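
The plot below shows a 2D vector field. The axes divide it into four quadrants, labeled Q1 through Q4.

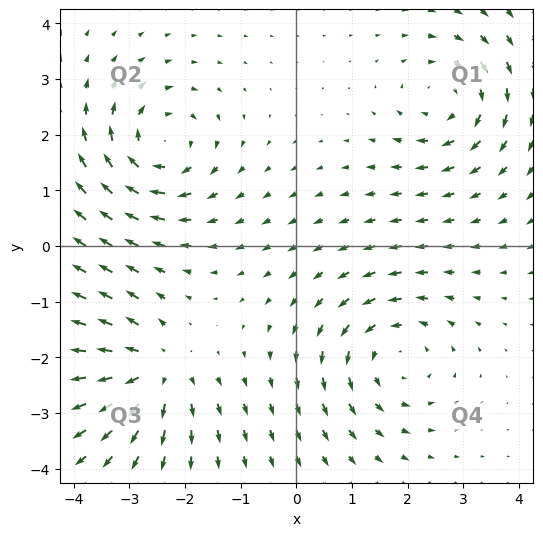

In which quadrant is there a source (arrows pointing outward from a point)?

The source sits at approximately (-2.6, -2.2), which lies in quadrant Q3. The divergence there is about +5, positive as expected for a source.

Q3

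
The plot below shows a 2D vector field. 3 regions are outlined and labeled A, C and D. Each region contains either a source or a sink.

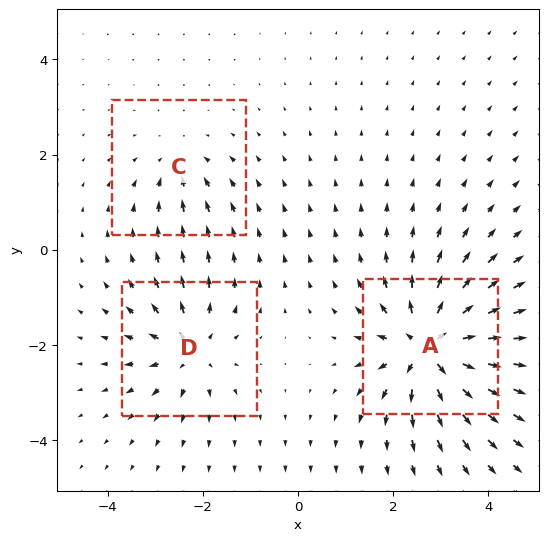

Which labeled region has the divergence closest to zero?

Divergence at each region's feature centre — A: about +6, C: about -2, D: about +4. Region C is closest to zero.

C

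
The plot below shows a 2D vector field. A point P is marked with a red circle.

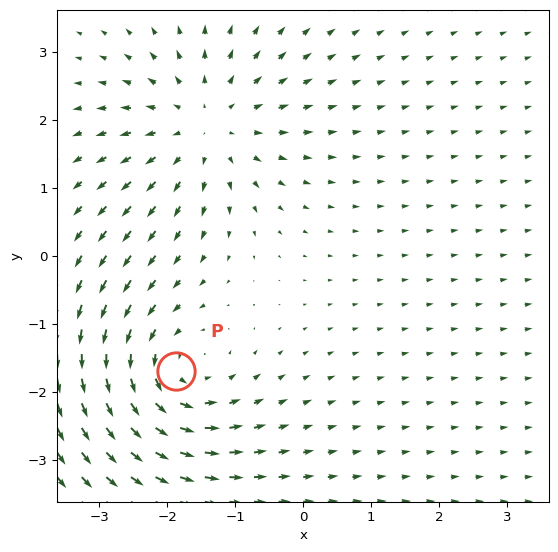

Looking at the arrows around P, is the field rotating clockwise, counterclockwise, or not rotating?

counterclockwise

Near P at (-1.9, -1.7) the arrows circulate counterclockwise. The curl (z-component) there is about +5; positive curl means counterclockwise rotation.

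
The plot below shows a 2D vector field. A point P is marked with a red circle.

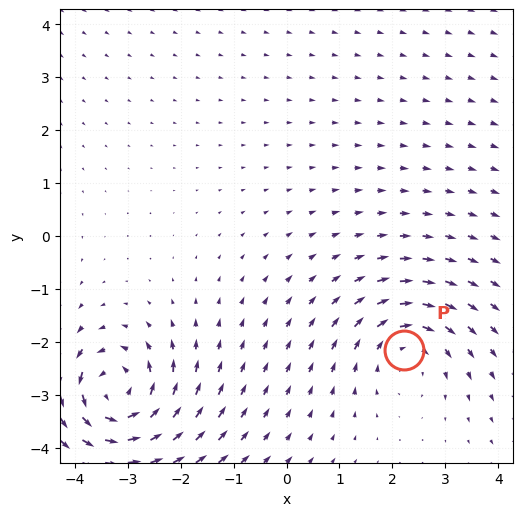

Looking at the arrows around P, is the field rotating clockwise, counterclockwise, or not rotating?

Near P at (2.2, -2.2) the arrows circulate clockwise. The curl (z-component) there is about -3; negative curl means clockwise rotation.

clockwise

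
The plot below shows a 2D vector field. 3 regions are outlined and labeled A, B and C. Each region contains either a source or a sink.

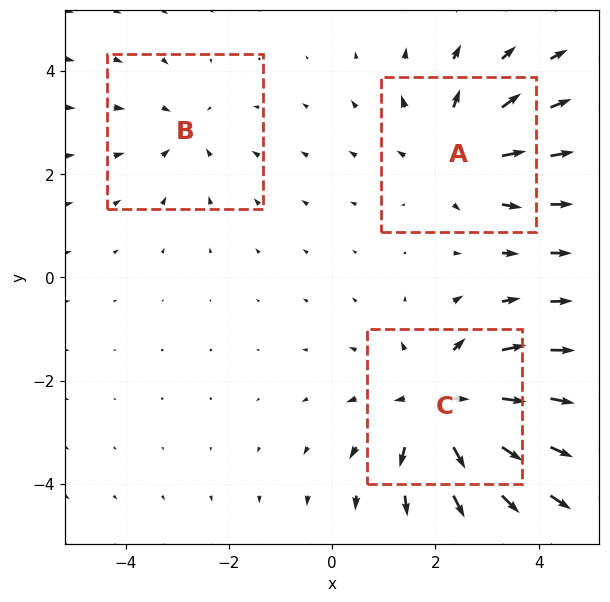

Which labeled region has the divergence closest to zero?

Divergence at each region's feature centre — A: about +3, B: about -2, C: about +4. Region B is closest to zero.

B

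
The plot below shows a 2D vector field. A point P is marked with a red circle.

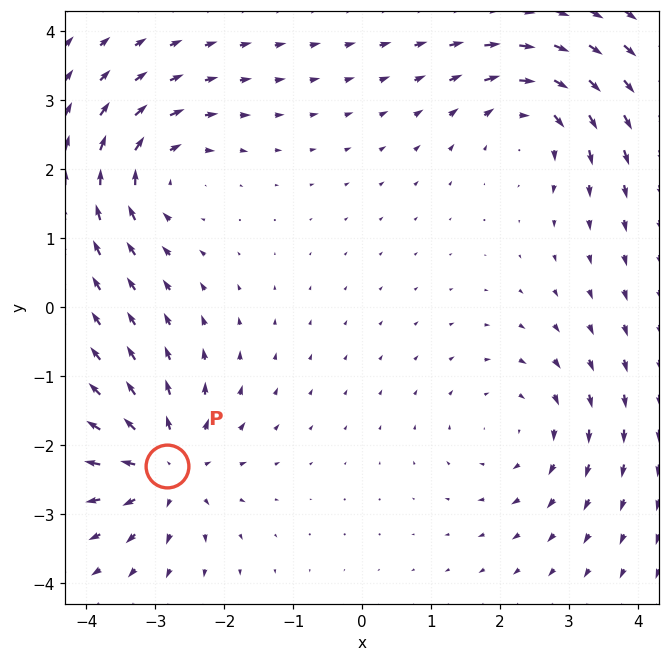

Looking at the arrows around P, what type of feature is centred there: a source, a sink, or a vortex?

At P (-2.8, -2.3) the arrows spread outward. Divergence about +6, curl ≈0 — positive divergence with near-zero curl is a source.

source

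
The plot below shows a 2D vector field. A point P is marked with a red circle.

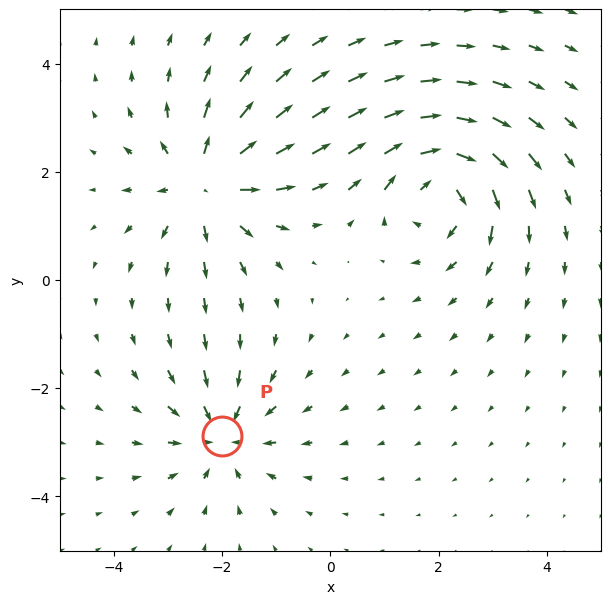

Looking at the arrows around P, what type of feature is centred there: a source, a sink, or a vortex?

sink

At P (-2.0, -2.9) the arrows converge inward. Divergence about -4, curl ≈0 — negative divergence with near-zero curl is a sink.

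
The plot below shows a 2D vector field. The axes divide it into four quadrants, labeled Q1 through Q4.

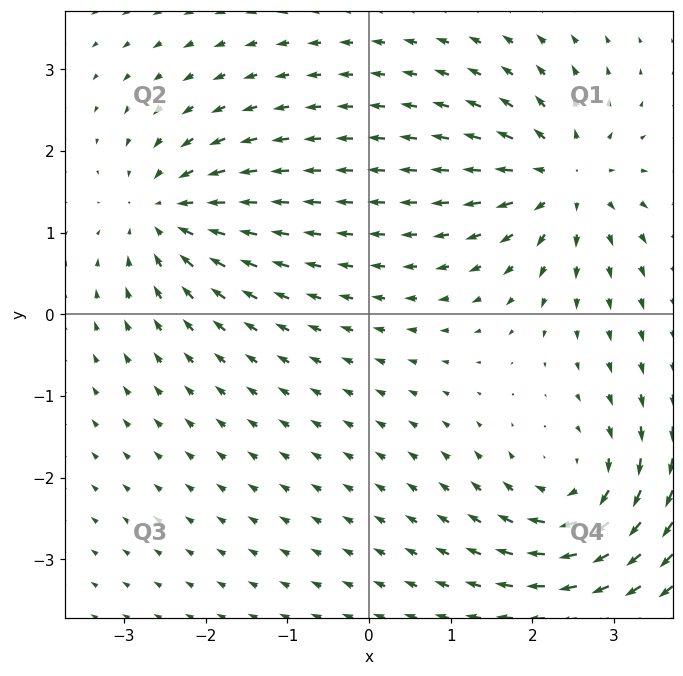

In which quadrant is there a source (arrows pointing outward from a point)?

The source sits at approximately (2.4, 1.7), which lies in quadrant Q1. The divergence there is about +5, positive as expected for a source.

Q1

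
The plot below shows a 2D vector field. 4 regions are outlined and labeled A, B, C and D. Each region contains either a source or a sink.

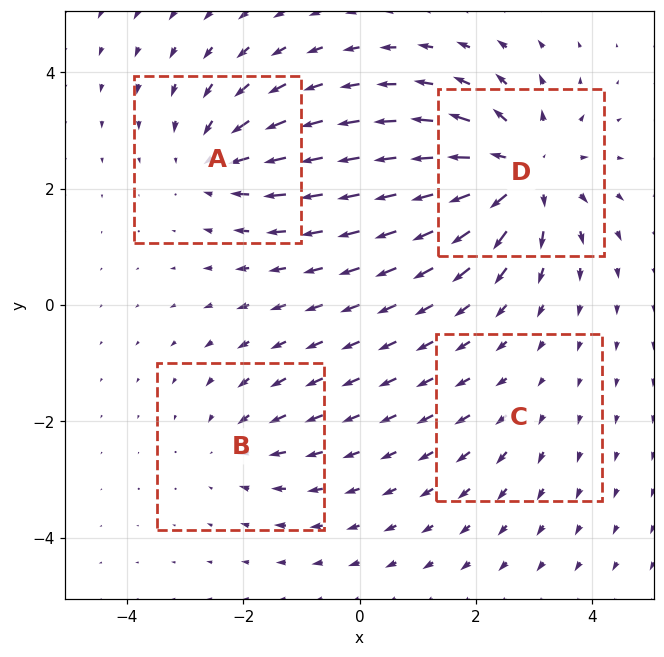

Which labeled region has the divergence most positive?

Divergence at each region's feature centre — A: about -4, B: about -3, C: about +2, D: about +7. Region D is most positive.

D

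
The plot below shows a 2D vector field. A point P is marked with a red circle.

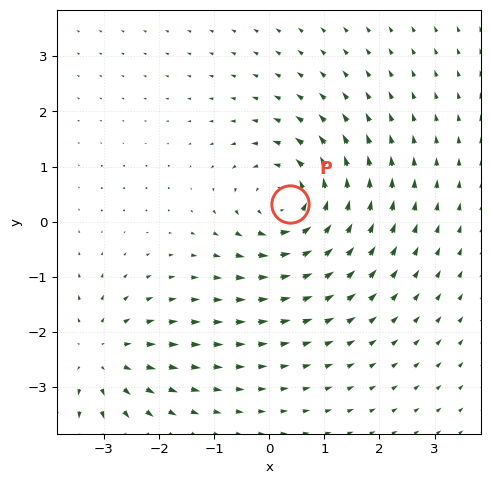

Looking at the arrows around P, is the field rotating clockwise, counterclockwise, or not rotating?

counterclockwise

Near P at (0.4, 0.3) the arrows circulate counterclockwise. The curl (z-component) there is about +5; positive curl means counterclockwise rotation.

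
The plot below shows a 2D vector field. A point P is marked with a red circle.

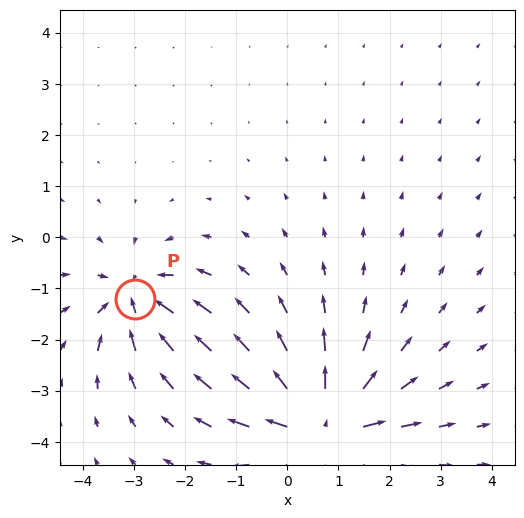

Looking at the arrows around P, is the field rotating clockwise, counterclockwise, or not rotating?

Near P at (-3.0, -1.2) the arrows show no circulation. The curl there is ≈0.

not rotating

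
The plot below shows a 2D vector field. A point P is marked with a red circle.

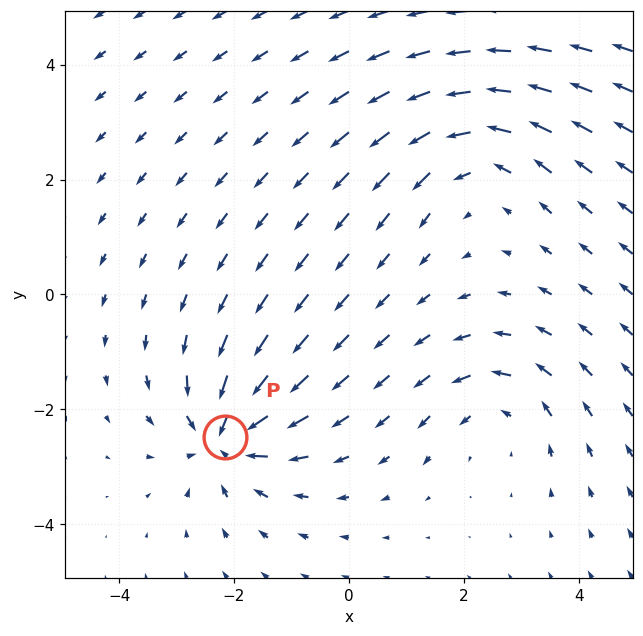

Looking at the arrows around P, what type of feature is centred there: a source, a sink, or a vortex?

sink

At P (-2.2, -2.5) the arrows converge inward. Divergence about -5, curl ≈0 — negative divergence with near-zero curl is a sink.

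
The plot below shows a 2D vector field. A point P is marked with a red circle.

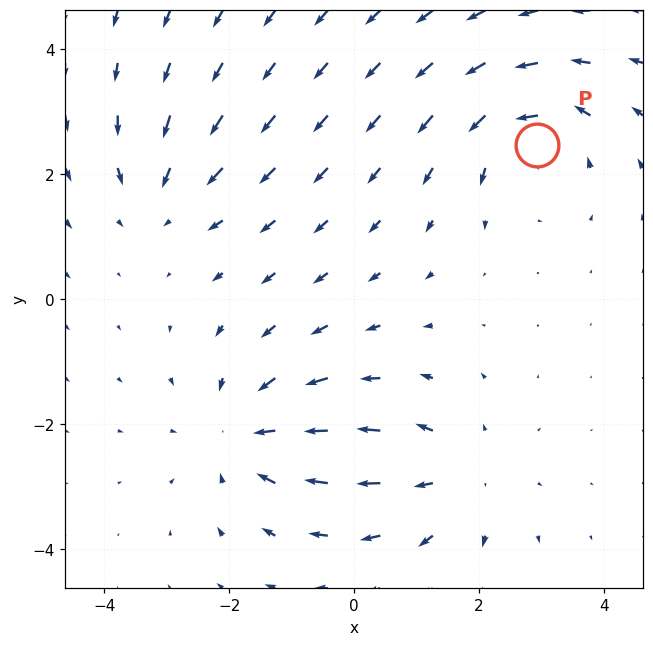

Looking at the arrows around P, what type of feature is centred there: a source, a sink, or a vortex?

vortex

At P (2.9, 2.5) the arrows circulate counterclockwise. Divergence ≈0, curl about +4 — near-zero divergence with nonzero curl is a vortex.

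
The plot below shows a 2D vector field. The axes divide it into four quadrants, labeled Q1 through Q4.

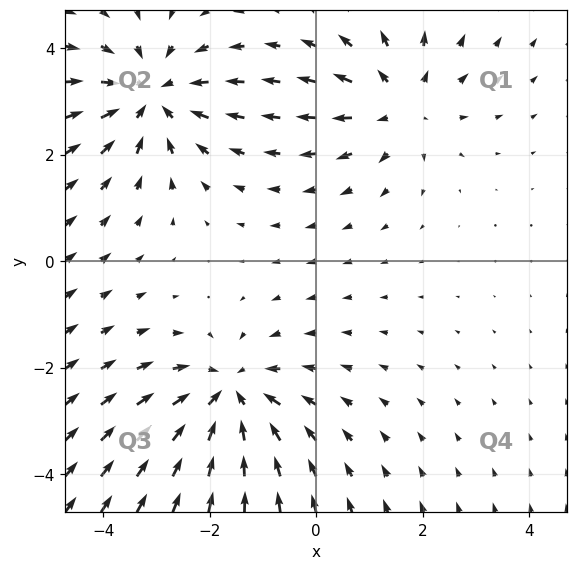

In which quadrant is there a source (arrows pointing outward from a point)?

Q1

The source sits at approximately (1.6, 3.0), which lies in quadrant Q1. The divergence there is about +3, positive as expected for a source.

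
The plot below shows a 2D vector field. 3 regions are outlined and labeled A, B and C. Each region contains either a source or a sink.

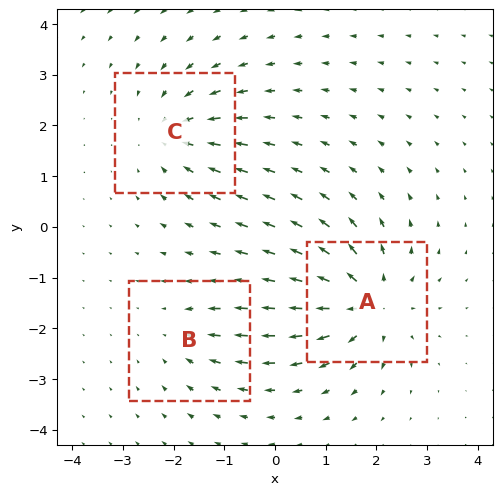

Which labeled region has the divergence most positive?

A

Divergence at each region's feature centre — A: about +5, B: about -2, C: about -4. Region A is most positive.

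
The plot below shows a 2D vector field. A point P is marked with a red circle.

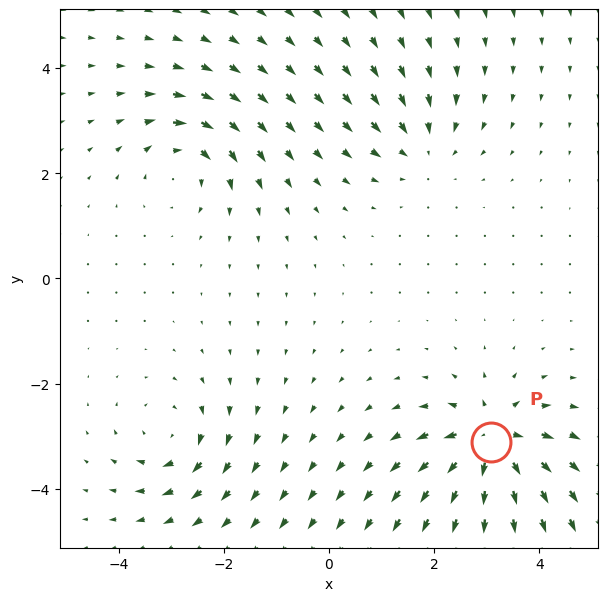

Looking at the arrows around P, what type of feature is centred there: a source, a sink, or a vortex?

source

At P (3.1, -3.1) the arrows spread outward. Divergence about +7, curl ≈0 — positive divergence with near-zero curl is a source.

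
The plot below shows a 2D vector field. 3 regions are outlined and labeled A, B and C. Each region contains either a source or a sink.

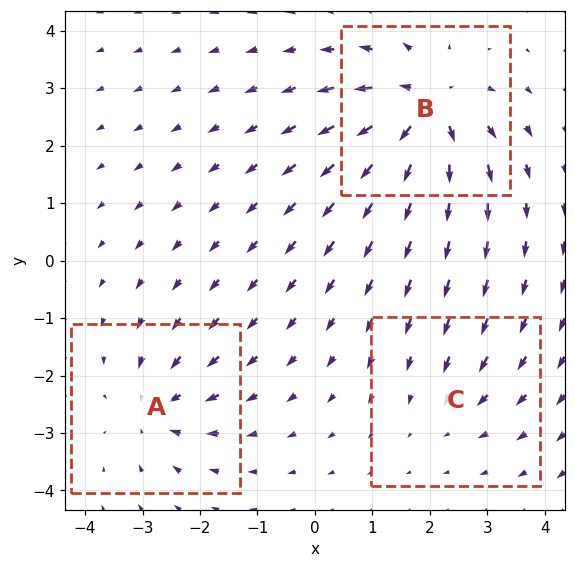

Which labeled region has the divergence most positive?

Divergence at each region's feature centre — A: about -4, B: about +6, C: about -2. Region B is most positive.

B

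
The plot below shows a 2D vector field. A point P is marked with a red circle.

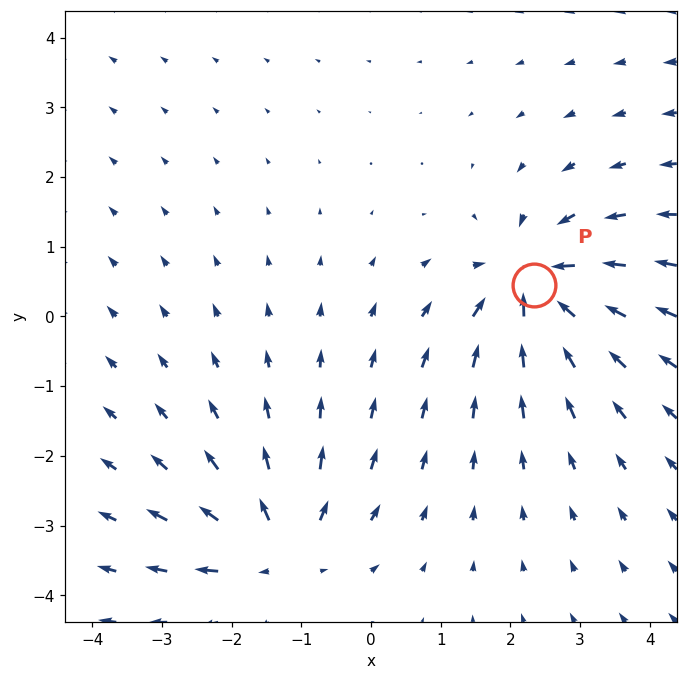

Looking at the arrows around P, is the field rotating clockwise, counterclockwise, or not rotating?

Near P at (2.3, 0.4) the arrows show no circulation. The curl there is ≈0.

not rotating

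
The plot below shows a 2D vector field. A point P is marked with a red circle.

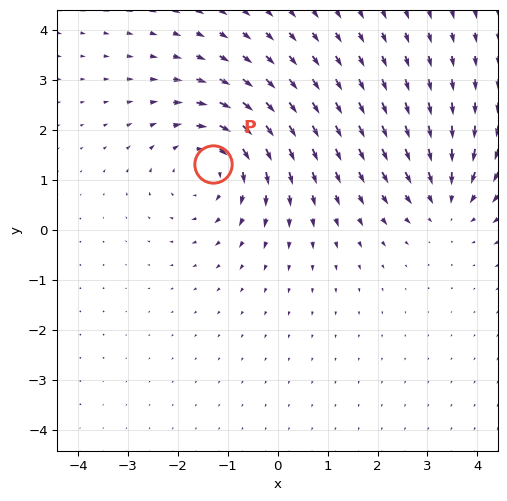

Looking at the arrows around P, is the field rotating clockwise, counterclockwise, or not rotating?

Near P at (-1.3, 1.3) the arrows circulate clockwise. The curl (z-component) there is about -4; negative curl means clockwise rotation.

clockwise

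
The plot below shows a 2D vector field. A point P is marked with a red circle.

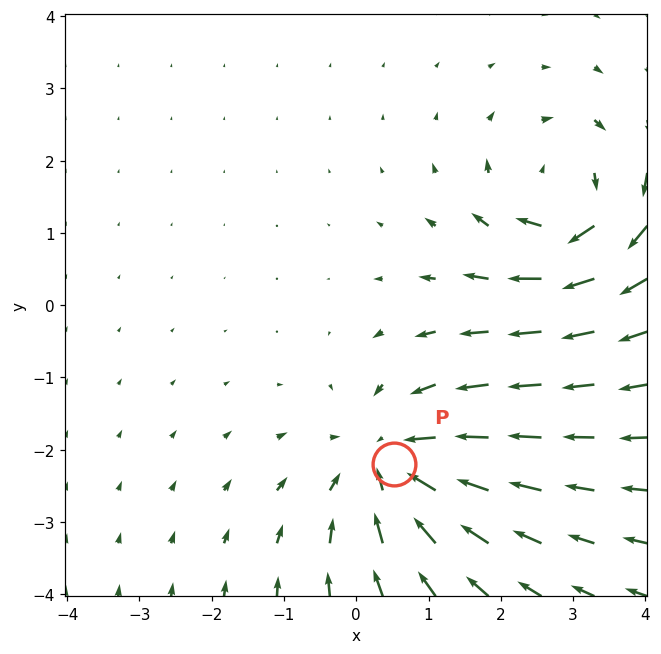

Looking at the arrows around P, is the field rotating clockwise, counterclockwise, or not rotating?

Near P at (0.5, -2.2) the arrows show no circulation. The curl there is ≈0.

not rotating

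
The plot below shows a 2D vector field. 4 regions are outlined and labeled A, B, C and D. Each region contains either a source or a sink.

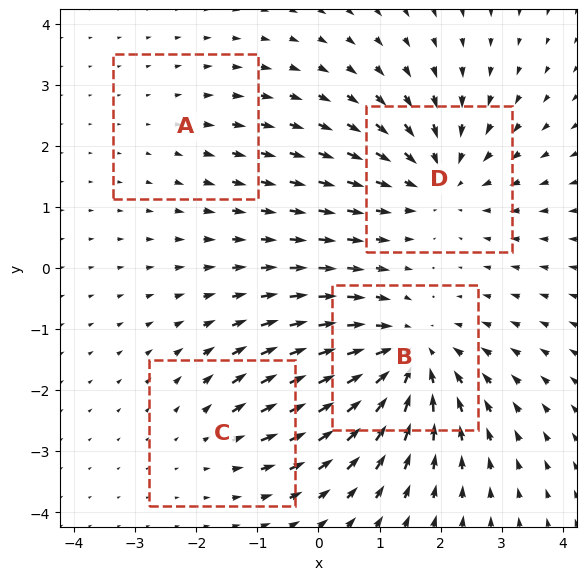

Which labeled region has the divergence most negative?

B

Divergence at each region's feature centre — A: about +2, B: about -6, C: about +3, D: about -5. Region B is most negative.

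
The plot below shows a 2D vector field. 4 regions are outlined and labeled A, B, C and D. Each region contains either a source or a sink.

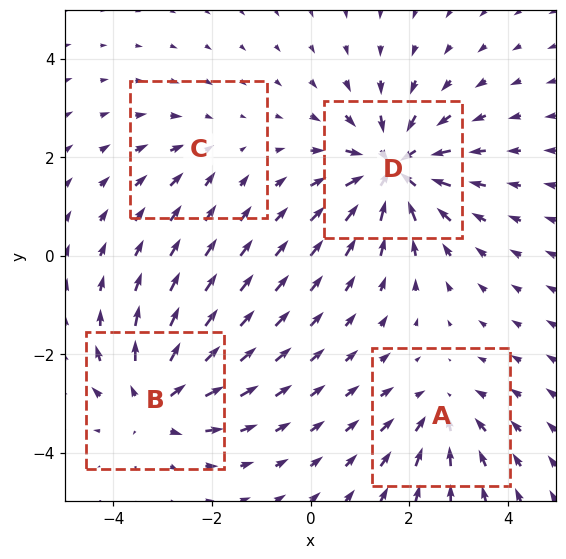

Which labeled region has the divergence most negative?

D

Divergence at each region's feature centre — A: about -4, B: about +5, C: about -2, D: about -7. Region D is most negative.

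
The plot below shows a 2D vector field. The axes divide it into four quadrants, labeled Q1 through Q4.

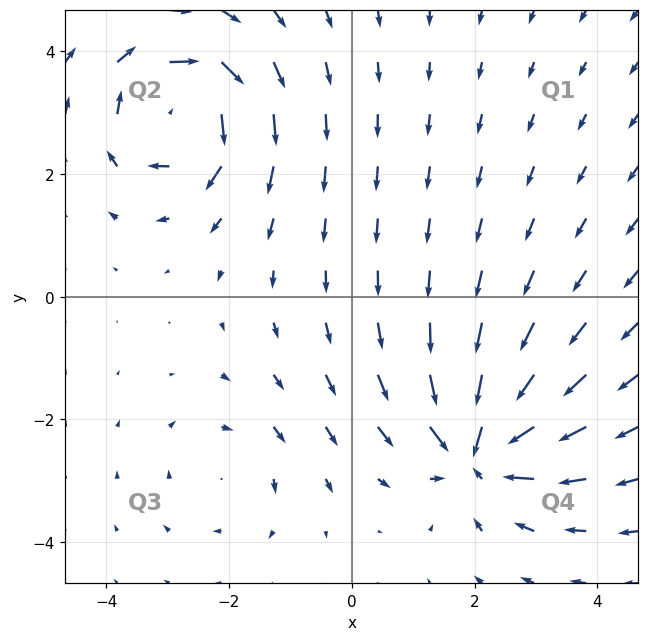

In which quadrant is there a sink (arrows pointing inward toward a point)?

Q4

The sink sits at approximately (2.1, -2.5), which lies in quadrant Q4. The divergence there is about -6, negative as expected for a sink.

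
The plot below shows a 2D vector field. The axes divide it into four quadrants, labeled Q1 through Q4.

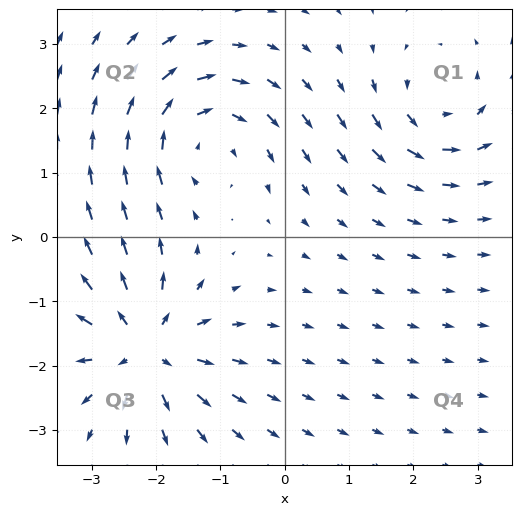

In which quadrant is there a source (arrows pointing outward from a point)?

The source sits at approximately (-2.2, -1.7), which lies in quadrant Q3. The divergence there is about +5, positive as expected for a source.

Q3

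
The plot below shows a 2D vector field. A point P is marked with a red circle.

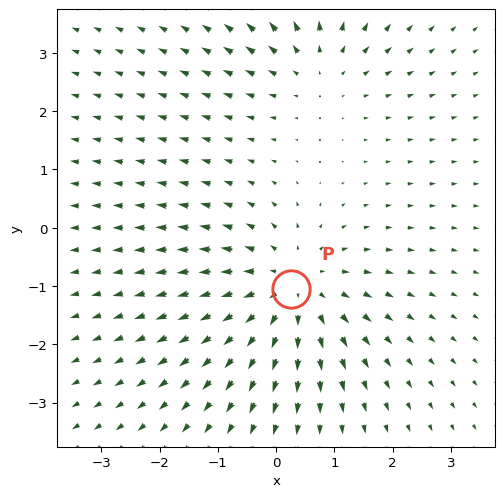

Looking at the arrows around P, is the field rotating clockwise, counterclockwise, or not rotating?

Near P at (0.2, -1.1) the arrows show no circulation. The curl there is ≈0.

not rotating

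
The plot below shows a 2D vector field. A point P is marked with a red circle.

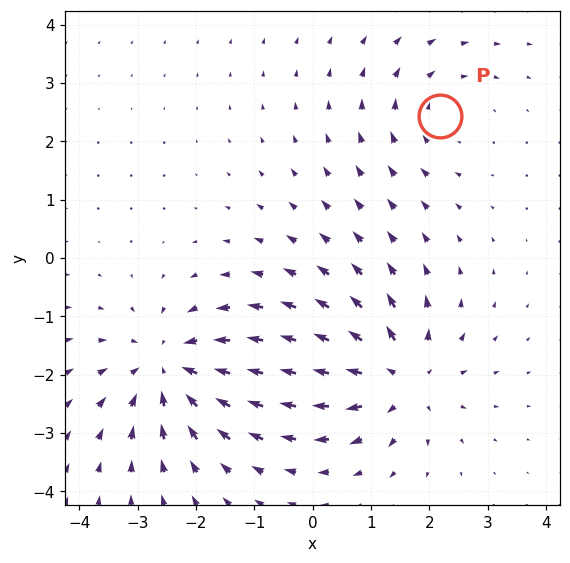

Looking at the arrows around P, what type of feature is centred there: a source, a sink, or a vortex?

vortex

At P (2.2, 2.4) the arrows circulate clockwise. Divergence ≈0, curl about -2 — near-zero divergence with nonzero curl is a vortex.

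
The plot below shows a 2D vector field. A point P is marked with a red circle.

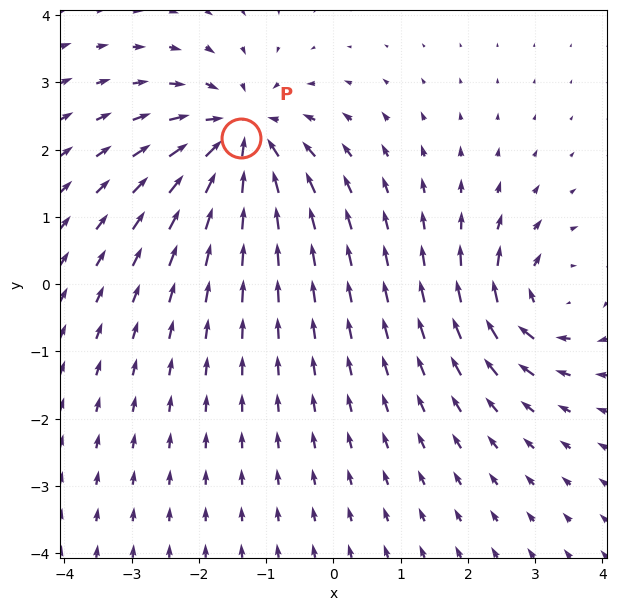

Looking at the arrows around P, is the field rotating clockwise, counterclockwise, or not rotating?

Near P at (-1.4, 2.2) the arrows show no circulation. The curl there is ≈0.

not rotating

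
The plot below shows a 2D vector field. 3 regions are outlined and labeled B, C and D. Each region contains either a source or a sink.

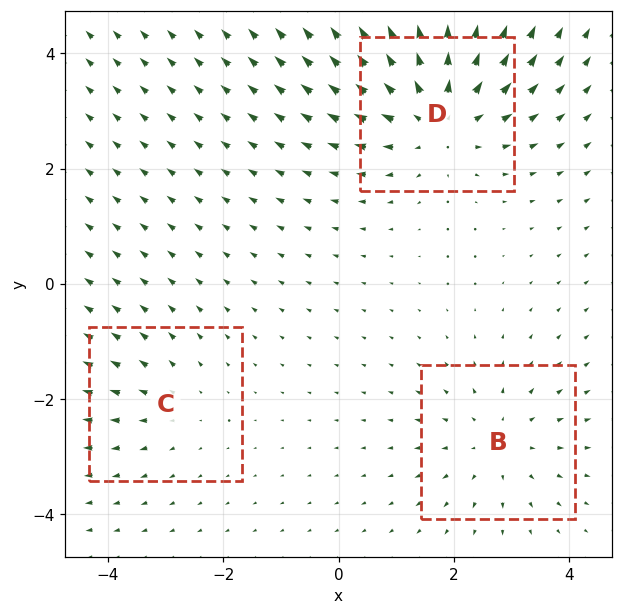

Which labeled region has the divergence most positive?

Divergence at each region's feature centre — B: about +3, C: about +2, D: about +4. Region D is most positive.

D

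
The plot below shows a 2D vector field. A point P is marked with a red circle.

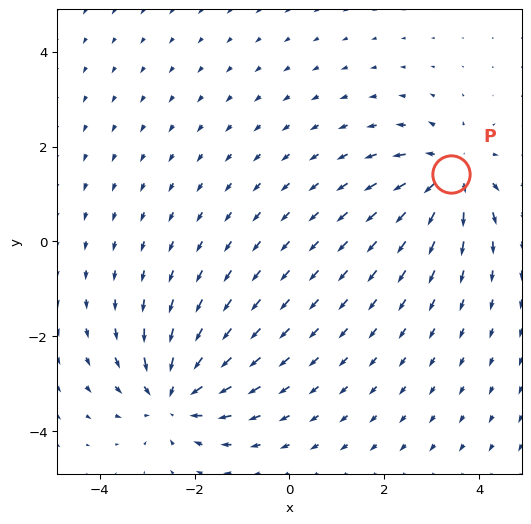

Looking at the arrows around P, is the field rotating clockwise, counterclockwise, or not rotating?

Near P at (3.4, 1.4) the arrows show no circulation. The curl there is ≈0.

not rotating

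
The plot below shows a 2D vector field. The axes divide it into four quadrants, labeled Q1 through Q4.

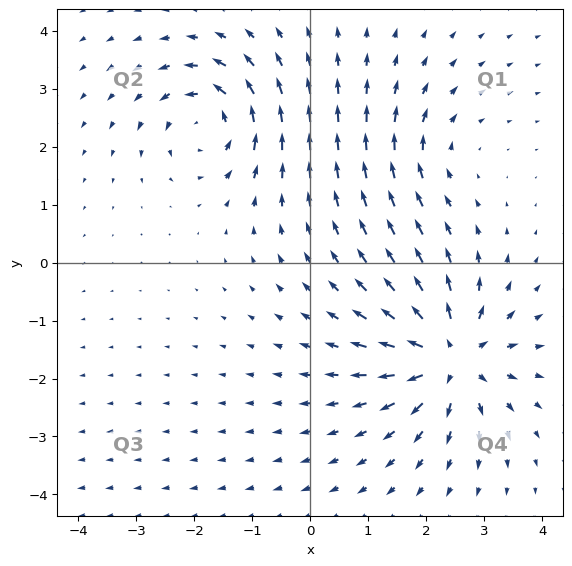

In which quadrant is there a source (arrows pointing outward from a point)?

The source sits at approximately (2.4, -1.6), which lies in quadrant Q4. The divergence there is about +7, positive as expected for a source.

Q4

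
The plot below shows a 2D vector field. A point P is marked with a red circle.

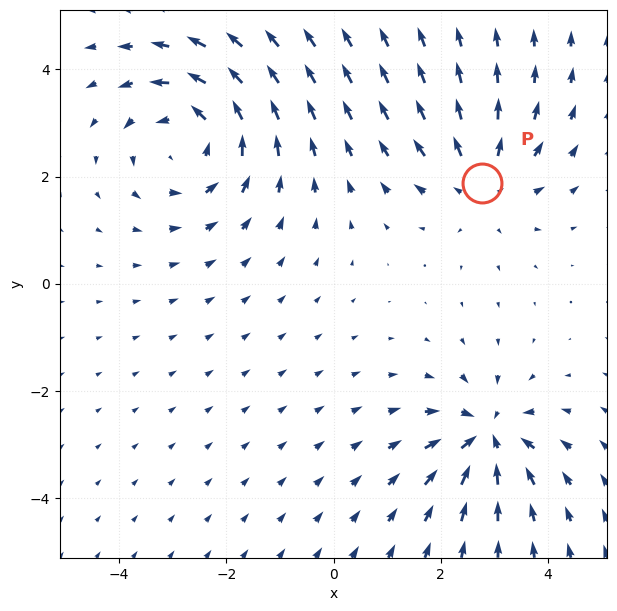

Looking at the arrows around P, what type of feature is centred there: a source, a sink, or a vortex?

source

At P (2.8, 1.9) the arrows spread outward. Divergence about +3, curl ≈0 — positive divergence with near-zero curl is a source.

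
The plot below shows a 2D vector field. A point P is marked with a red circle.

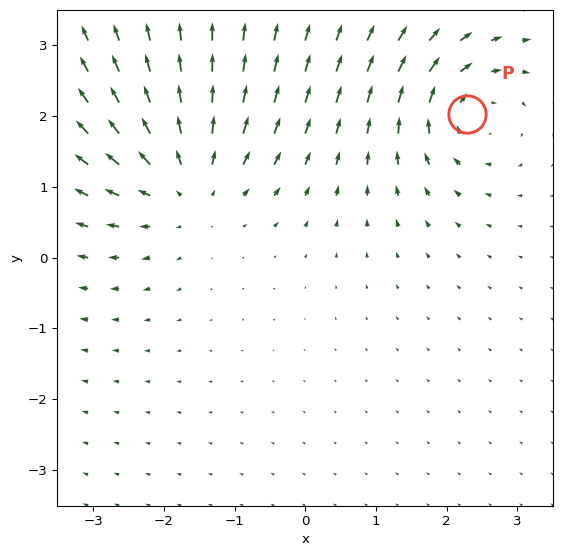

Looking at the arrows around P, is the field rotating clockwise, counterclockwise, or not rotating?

clockwise

Near P at (2.3, 2.0) the arrows circulate clockwise. The curl (z-component) there is about -5; negative curl means clockwise rotation.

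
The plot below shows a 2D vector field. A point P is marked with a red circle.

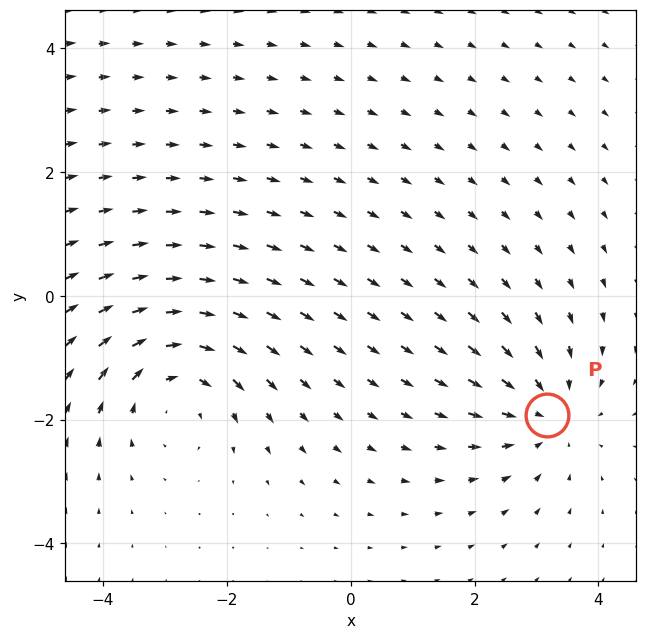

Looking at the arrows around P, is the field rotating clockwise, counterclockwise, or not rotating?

Near P at (3.2, -1.9) the arrows show no circulation. The curl there is ≈0.

not rotating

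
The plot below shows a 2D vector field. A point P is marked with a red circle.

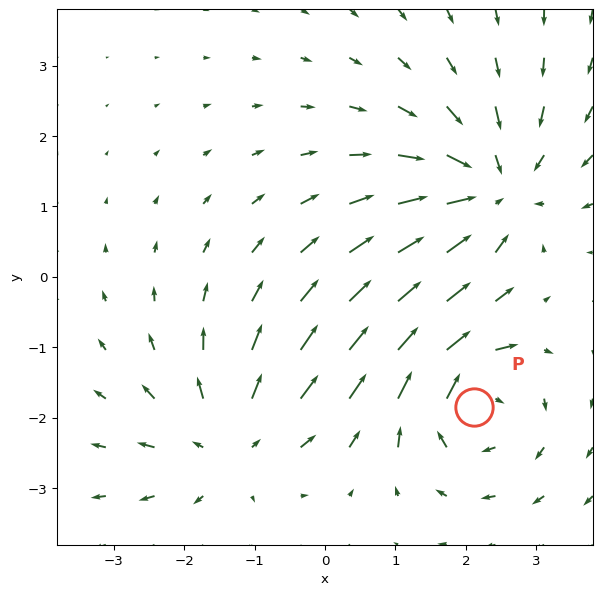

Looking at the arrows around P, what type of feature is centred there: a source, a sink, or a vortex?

At P (2.1, -1.8) the arrows circulate clockwise. Divergence ≈0, curl about -5 — near-zero divergence with nonzero curl is a vortex.

vortex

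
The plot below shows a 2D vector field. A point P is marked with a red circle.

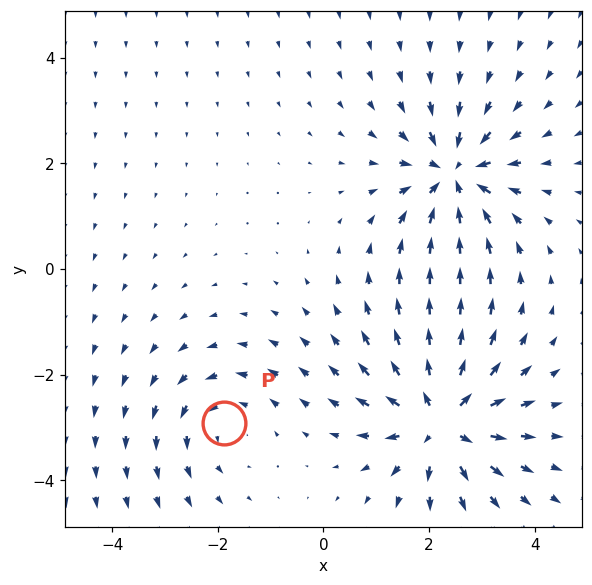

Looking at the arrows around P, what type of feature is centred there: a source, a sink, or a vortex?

At P (-1.9, -2.9) the arrows circulate counterclockwise. Divergence ≈0, curl about +3 — near-zero divergence with nonzero curl is a vortex.

vortex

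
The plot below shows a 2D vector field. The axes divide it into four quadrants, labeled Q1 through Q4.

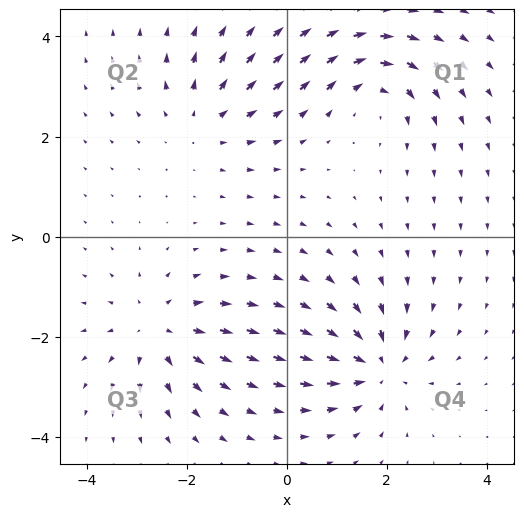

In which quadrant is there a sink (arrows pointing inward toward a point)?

The sink sits at approximately (1.8, -2.6), which lies in quadrant Q4. The divergence there is about -6, negative as expected for a sink.

Q4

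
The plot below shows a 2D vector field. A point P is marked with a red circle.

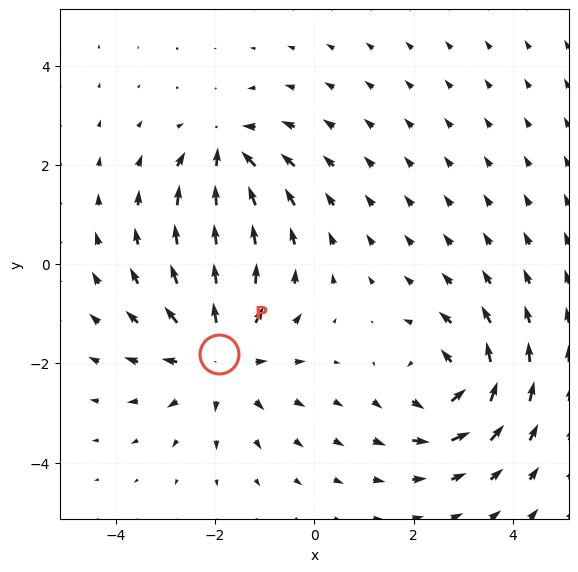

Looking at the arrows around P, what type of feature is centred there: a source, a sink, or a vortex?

source

At P (-1.9, -1.8) the arrows spread outward. Divergence about +3, curl ≈0 — positive divergence with near-zero curl is a source.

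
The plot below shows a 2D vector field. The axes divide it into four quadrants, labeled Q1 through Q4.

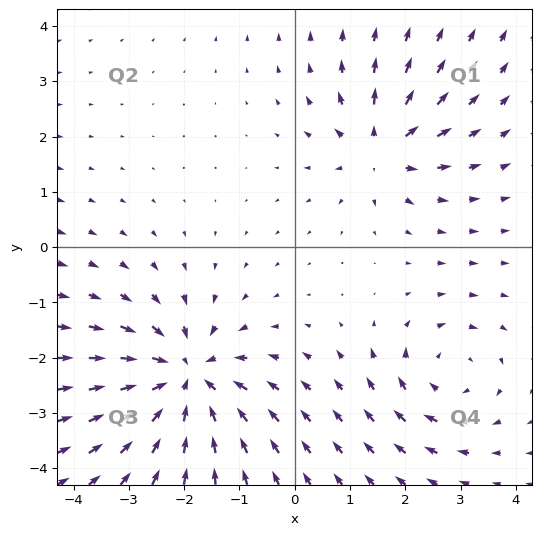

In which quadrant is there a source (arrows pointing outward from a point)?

The source sits at approximately (1.6, 1.8), which lies in quadrant Q1. The divergence there is about +4, positive as expected for a source.

Q1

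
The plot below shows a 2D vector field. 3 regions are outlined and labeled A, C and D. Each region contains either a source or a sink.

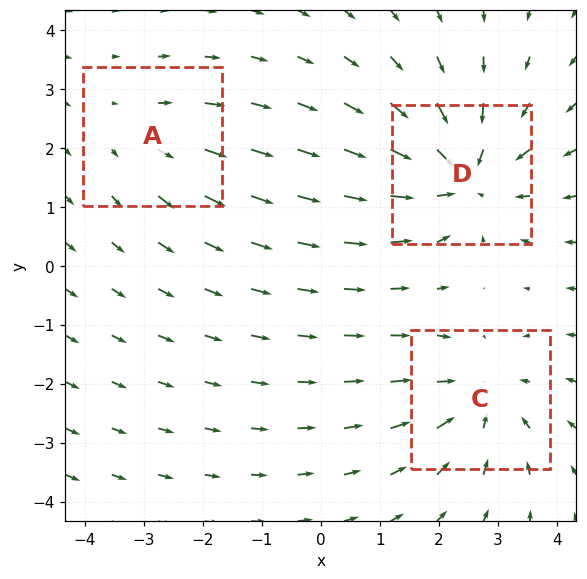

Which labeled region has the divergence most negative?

D

Divergence at each region's feature centre — A: about +2, C: about -3, D: about -5. Region D is most negative.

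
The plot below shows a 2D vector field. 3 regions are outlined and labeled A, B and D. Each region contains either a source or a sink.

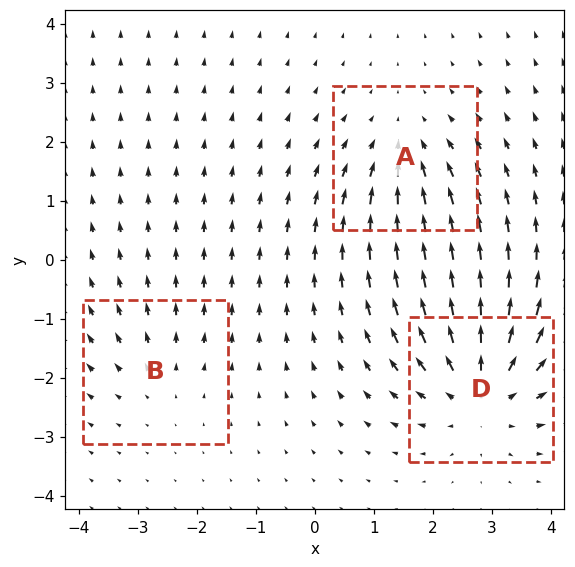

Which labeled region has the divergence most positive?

Divergence at each region's feature centre — A: about -3, B: about +2, D: about +5. Region D is most positive.

D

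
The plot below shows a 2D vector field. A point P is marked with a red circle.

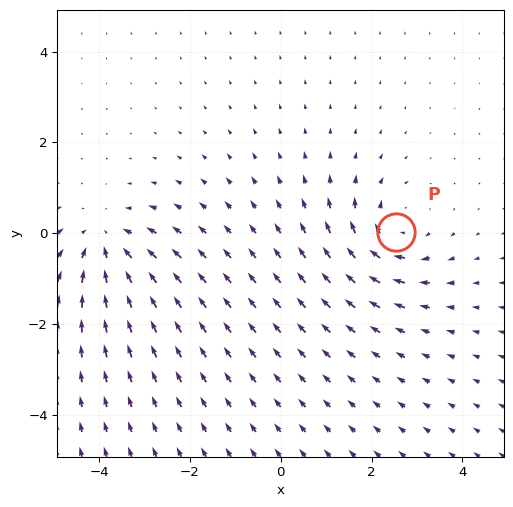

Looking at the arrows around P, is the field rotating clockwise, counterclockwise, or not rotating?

Near P at (2.5, 0.0) the arrows circulate clockwise. The curl (z-component) there is about -3; negative curl means clockwise rotation.

clockwise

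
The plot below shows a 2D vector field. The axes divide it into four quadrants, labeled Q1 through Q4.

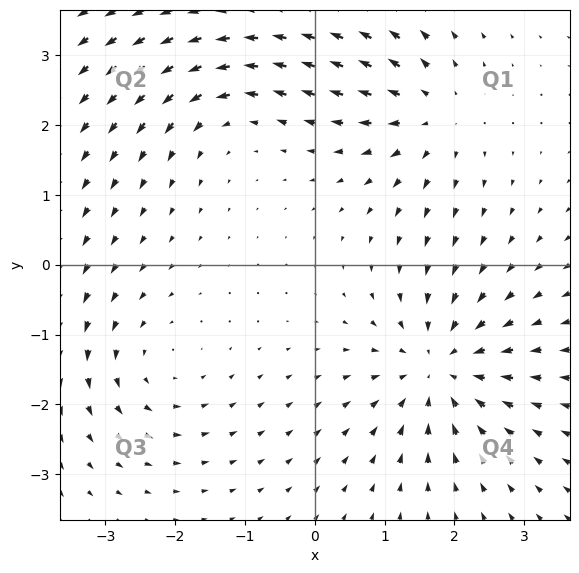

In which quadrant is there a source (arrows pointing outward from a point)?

The source sits at approximately (1.7, 2.1), which lies in quadrant Q1. The divergence there is about +4, positive as expected for a source.

Q1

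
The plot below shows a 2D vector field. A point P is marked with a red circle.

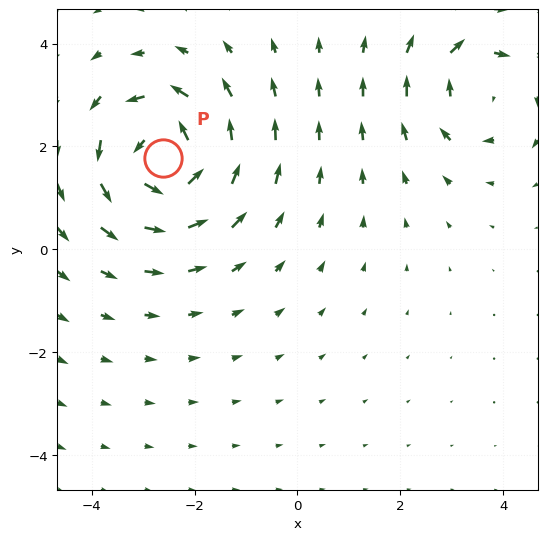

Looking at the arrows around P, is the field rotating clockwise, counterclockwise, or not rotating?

Near P at (-2.6, 1.8) the arrows circulate counterclockwise. The curl (z-component) there is about +5; positive curl means counterclockwise rotation.

counterclockwise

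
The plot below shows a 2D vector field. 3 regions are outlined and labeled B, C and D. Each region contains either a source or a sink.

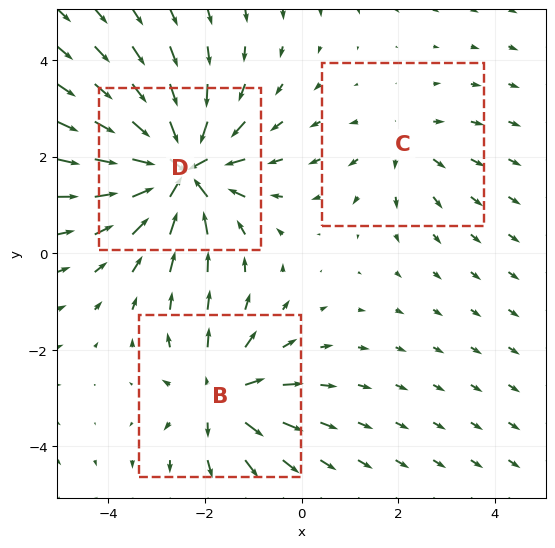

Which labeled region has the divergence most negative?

Divergence at each region's feature centre — B: about +4, C: about +2, D: about -6. Region D is most negative.

D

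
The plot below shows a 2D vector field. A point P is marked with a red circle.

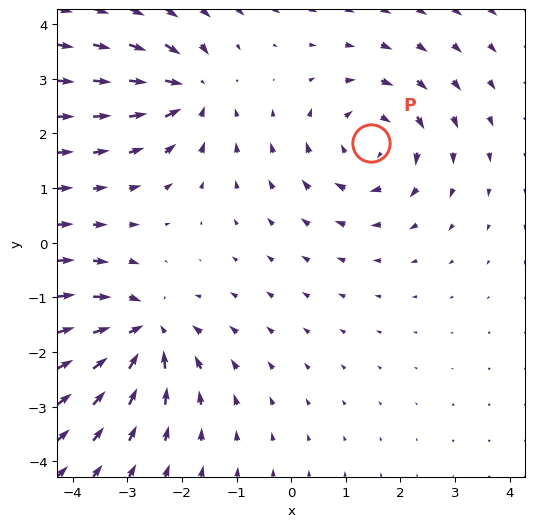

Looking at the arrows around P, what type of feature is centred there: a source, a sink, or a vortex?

vortex

At P (1.5, 1.8) the arrows circulate clockwise. Divergence ≈0, curl about -4 — near-zero divergence with nonzero curl is a vortex.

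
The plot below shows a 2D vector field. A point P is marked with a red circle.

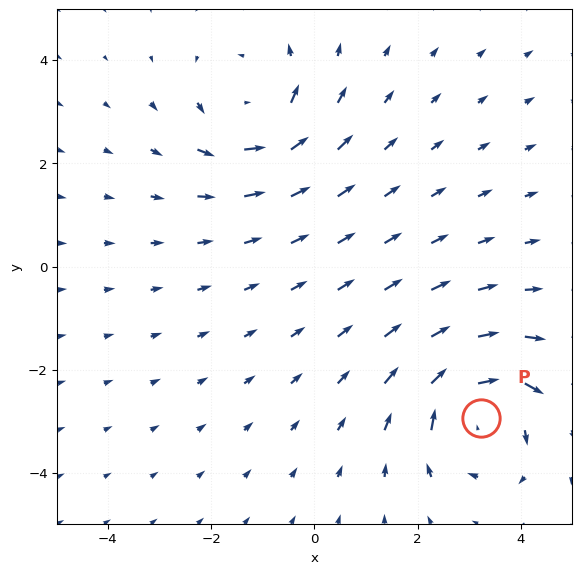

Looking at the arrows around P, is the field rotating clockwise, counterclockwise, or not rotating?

clockwise

Near P at (3.2, -2.9) the arrows circulate clockwise. The curl (z-component) there is about -6; negative curl means clockwise rotation.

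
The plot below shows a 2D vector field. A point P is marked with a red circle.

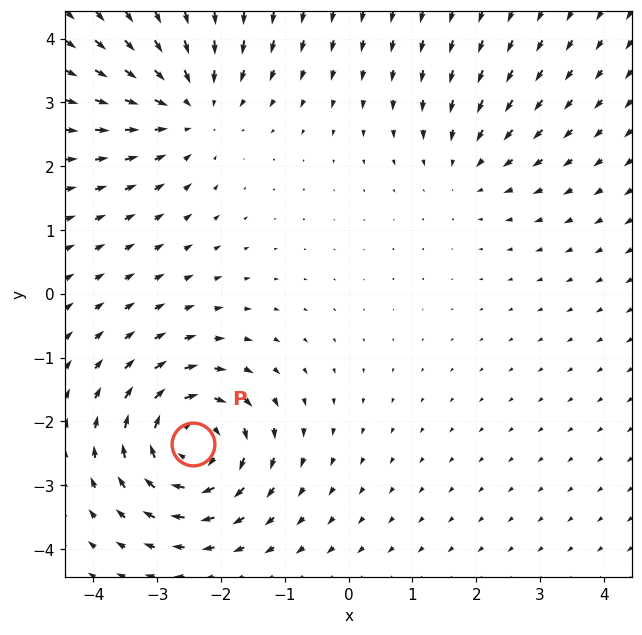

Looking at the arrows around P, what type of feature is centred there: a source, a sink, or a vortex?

At P (-2.4, -2.4) the arrows circulate clockwise. Divergence ≈0, curl about -6 — near-zero divergence with nonzero curl is a vortex.

vortex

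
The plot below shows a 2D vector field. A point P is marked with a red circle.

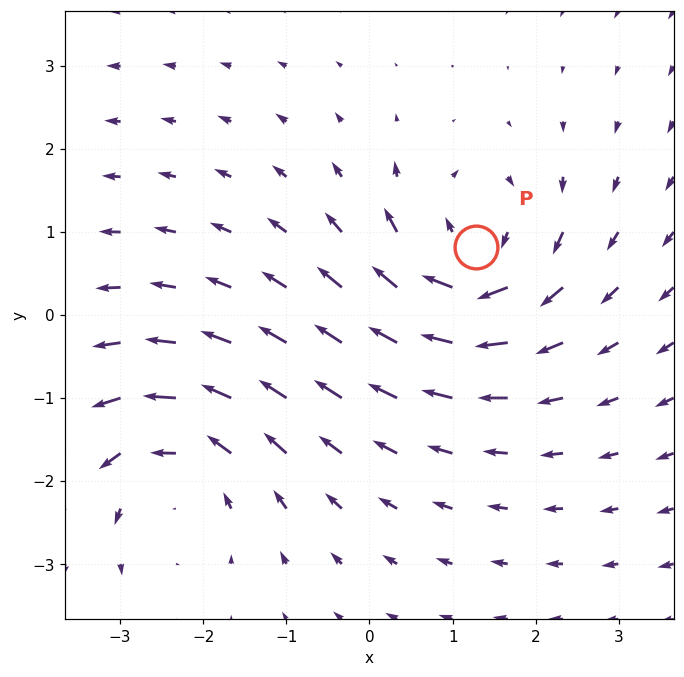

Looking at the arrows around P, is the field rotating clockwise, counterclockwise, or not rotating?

clockwise

Near P at (1.3, 0.8) the arrows circulate clockwise. The curl (z-component) there is about -5; negative curl means clockwise rotation.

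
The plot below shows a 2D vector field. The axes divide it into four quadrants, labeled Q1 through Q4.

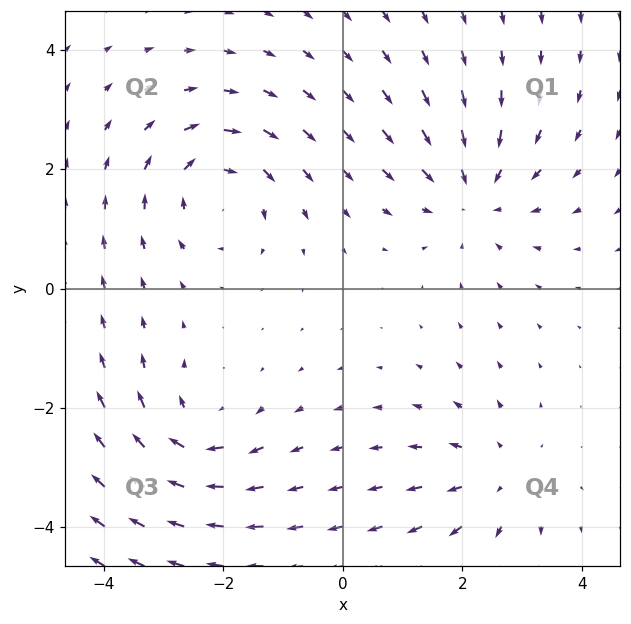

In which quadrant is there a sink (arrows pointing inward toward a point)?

The sink sits at approximately (2.2, 1.6), which lies in quadrant Q1. The divergence there is about -4, negative as expected for a sink.

Q1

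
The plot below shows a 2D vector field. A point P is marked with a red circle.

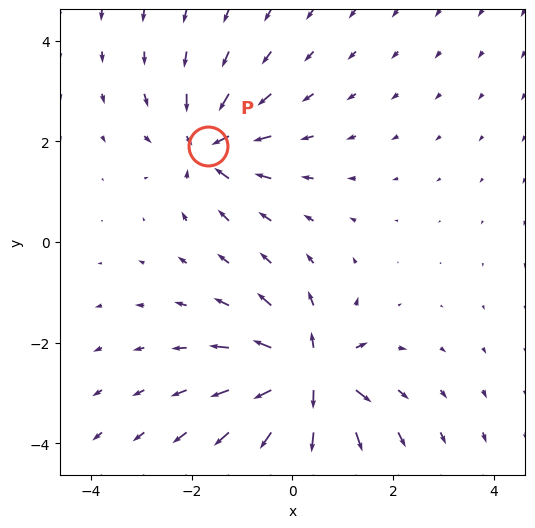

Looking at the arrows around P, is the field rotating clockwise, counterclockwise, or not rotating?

not rotating

Near P at (-1.7, 1.9) the arrows show no circulation. The curl there is ≈0.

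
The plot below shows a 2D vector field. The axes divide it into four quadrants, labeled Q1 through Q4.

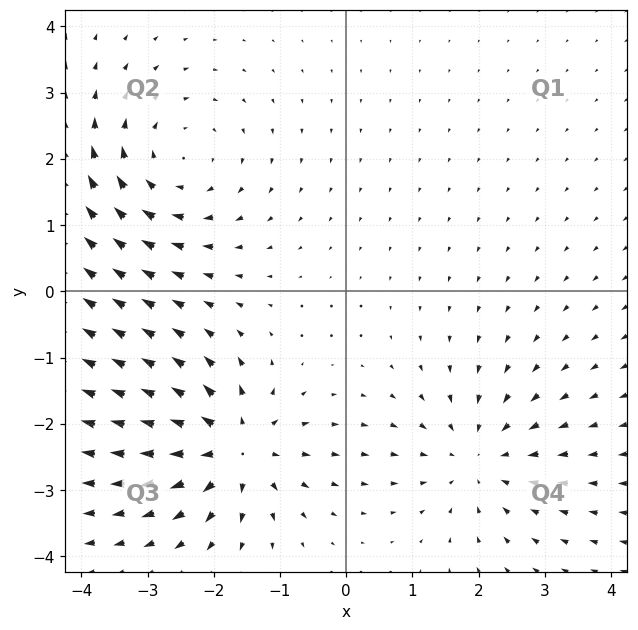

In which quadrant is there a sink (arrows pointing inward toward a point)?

Q4

The sink sits at approximately (2.0, -2.5), which lies in quadrant Q4. The divergence there is about -3, negative as expected for a sink.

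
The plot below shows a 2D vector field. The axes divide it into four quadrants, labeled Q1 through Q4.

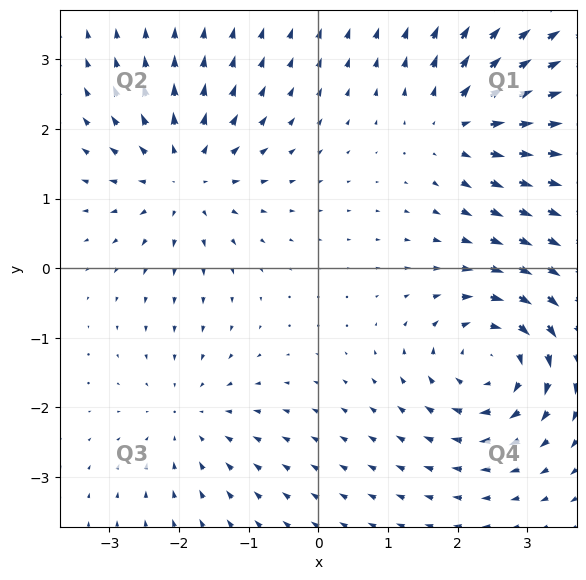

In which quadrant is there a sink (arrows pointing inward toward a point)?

Q3

The sink sits at approximately (-1.9, -2.1), which lies in quadrant Q3. The divergence there is about -3, negative as expected for a sink.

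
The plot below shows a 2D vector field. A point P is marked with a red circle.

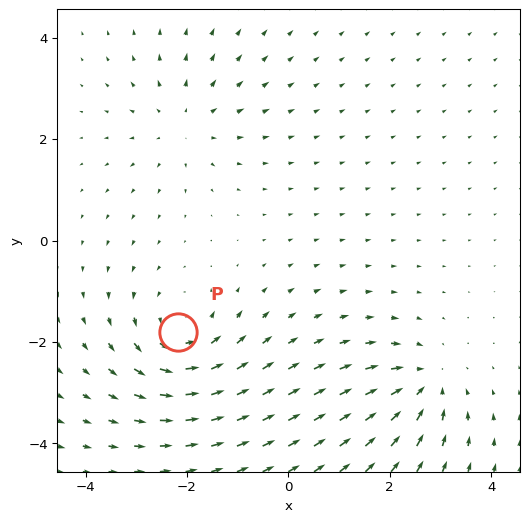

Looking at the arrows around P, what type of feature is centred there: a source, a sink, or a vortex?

At P (-2.2, -1.8) the arrows circulate counterclockwise. Divergence ≈0, curl about +5 — near-zero divergence with nonzero curl is a vortex.

vortex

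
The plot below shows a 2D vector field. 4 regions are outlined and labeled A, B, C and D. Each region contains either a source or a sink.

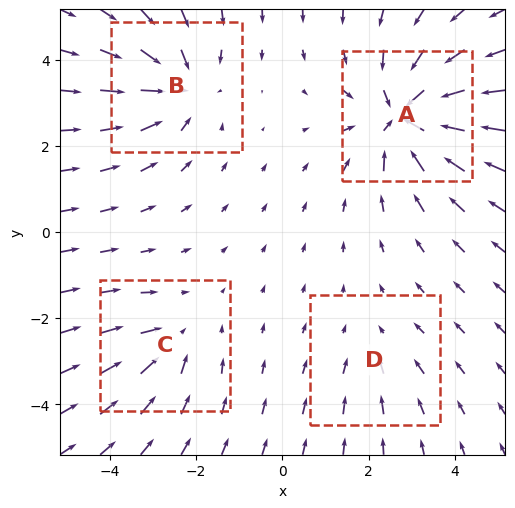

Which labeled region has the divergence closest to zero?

Divergence at each region's feature centre — A: about -6, B: about -5, C: about -3, D: about -2. Region D is closest to zero.

D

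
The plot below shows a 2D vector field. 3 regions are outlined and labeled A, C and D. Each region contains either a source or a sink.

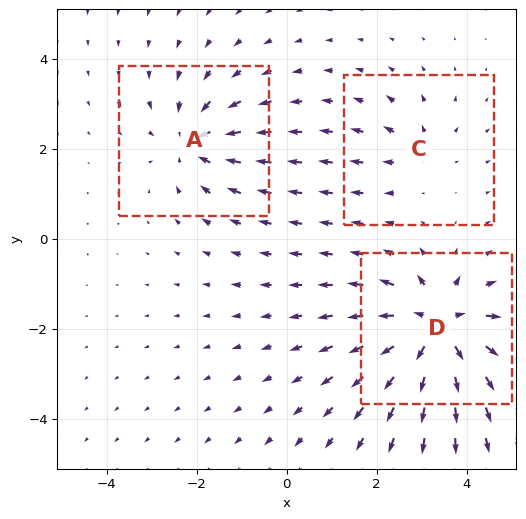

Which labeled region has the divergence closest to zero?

C

Divergence at each region's feature centre — A: about -3, C: about +2, D: about +6. Region C is closest to zero.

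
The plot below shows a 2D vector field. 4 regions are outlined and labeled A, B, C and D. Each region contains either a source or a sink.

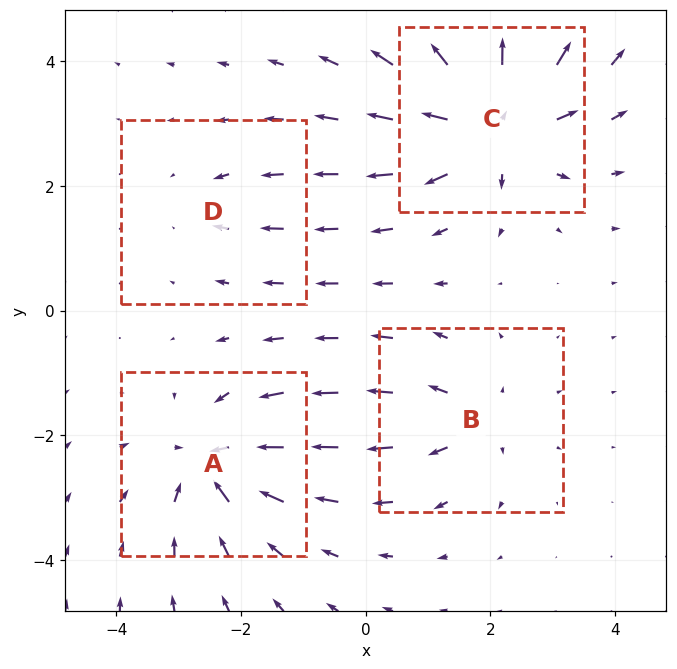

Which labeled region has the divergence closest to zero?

Divergence at each region's feature centre — A: about -6, B: about +4, C: about +8, D: about -2. Region D is closest to zero.

D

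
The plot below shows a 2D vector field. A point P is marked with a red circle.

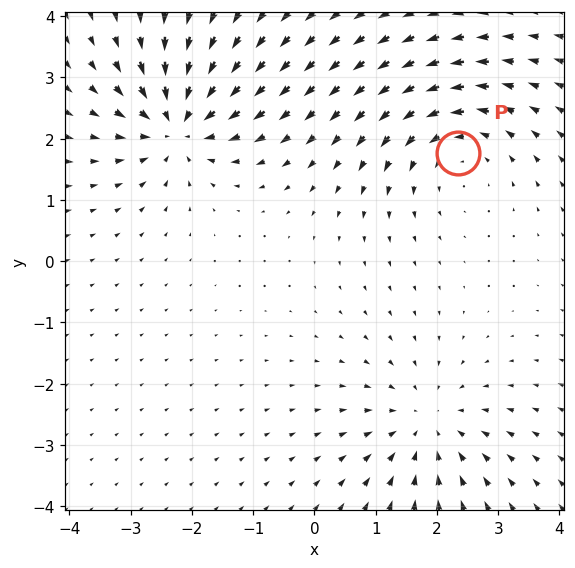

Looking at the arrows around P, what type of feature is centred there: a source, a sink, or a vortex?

At P (2.3, 1.8) the arrows circulate counterclockwise. Divergence ≈0, curl about +3 — near-zero divergence with nonzero curl is a vortex.

vortex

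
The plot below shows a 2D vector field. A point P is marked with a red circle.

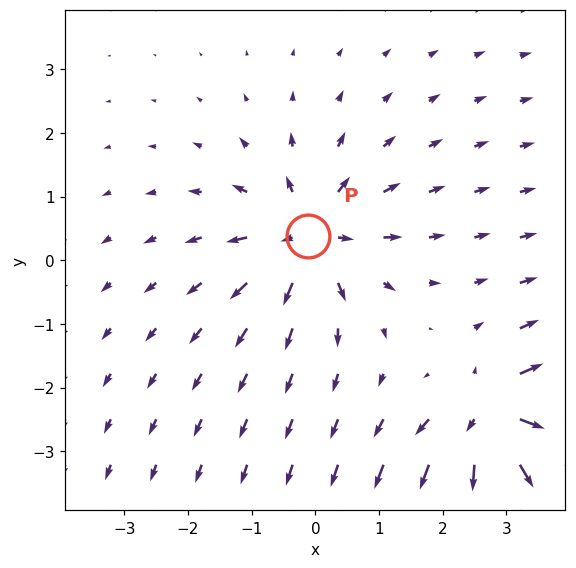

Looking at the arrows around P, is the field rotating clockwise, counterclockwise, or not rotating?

not rotating

Near P at (-0.1, 0.4) the arrows show no circulation. The curl there is ≈0.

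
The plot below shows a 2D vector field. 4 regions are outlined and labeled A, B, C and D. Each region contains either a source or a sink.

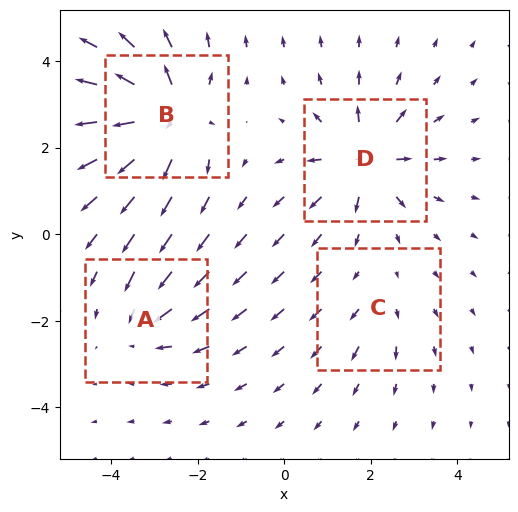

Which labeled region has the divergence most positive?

Divergence at each region's feature centre — A: about -4, B: about +8, C: about +2, D: about +7. Region B is most positive.

B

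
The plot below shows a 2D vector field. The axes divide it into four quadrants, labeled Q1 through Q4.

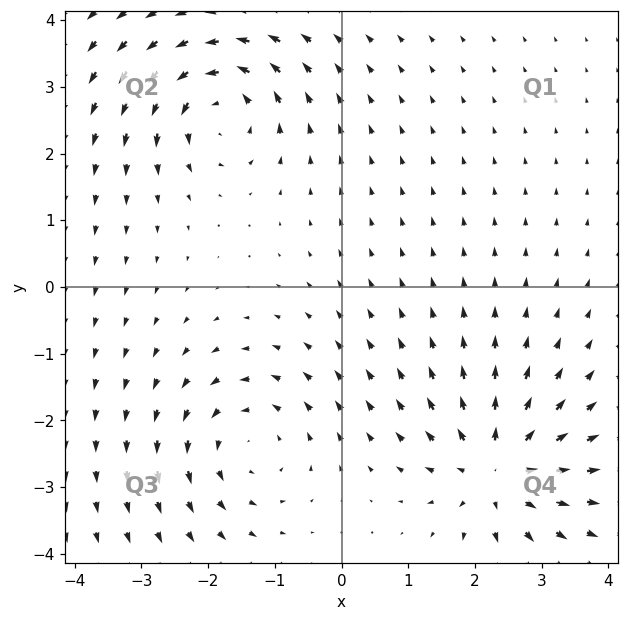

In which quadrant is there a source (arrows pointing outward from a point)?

The source sits at approximately (2.3, -2.7), which lies in quadrant Q4. The divergence there is about +6, positive as expected for a source.

Q4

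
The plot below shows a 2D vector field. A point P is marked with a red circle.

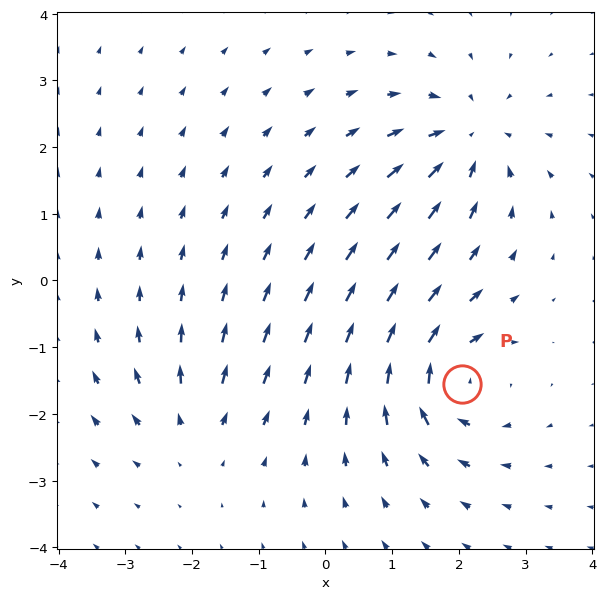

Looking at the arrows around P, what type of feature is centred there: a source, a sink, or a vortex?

vortex

At P (2.0, -1.6) the arrows circulate clockwise. Divergence ≈0, curl about -6 — near-zero divergence with nonzero curl is a vortex.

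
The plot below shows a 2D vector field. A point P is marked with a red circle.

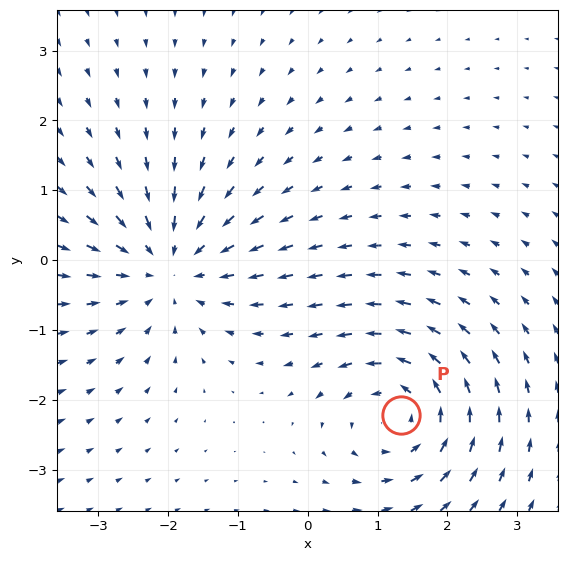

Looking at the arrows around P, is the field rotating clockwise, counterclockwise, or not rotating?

Near P at (1.3, -2.2) the arrows circulate counterclockwise. The curl (z-component) there is about +5; positive curl means counterclockwise rotation.

counterclockwise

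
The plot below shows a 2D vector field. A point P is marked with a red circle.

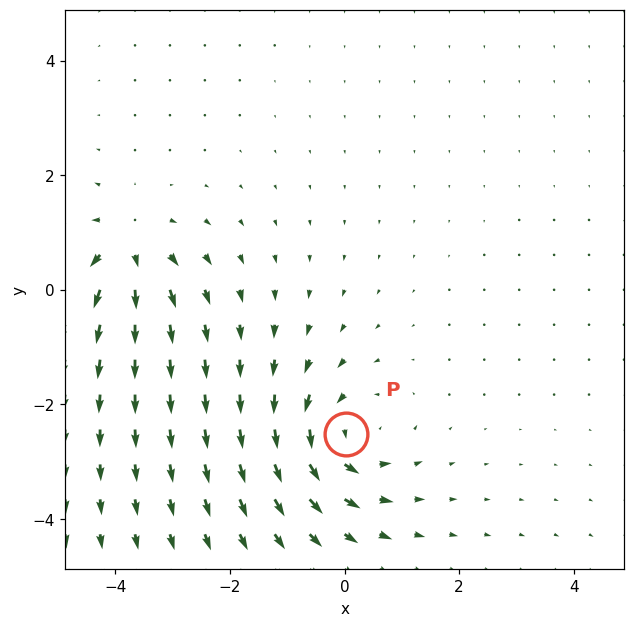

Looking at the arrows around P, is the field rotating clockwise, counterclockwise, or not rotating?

Near P at (0.0, -2.5) the arrows circulate counterclockwise. The curl (z-component) there is about +6; positive curl means counterclockwise rotation.

counterclockwise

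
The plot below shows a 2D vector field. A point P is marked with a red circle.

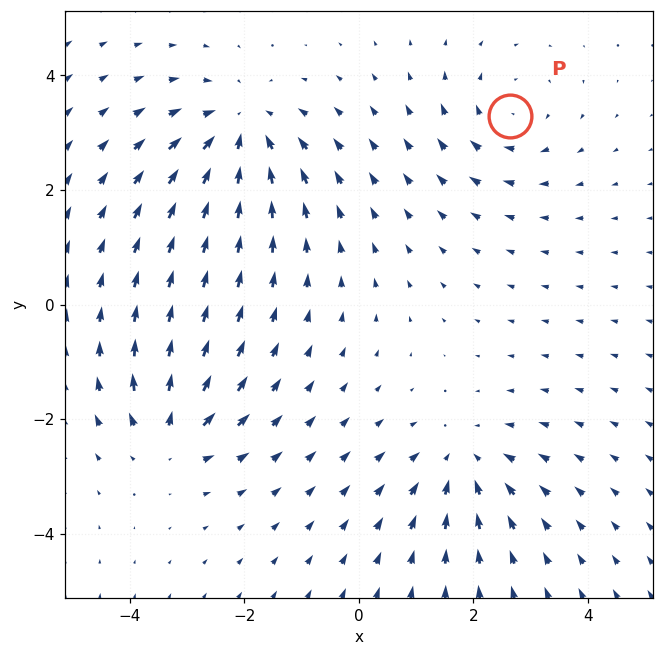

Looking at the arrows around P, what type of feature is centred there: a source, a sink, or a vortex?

At P (2.6, 3.3) the arrows circulate clockwise. Divergence ≈0, curl about -3 — near-zero divergence with nonzero curl is a vortex.

vortex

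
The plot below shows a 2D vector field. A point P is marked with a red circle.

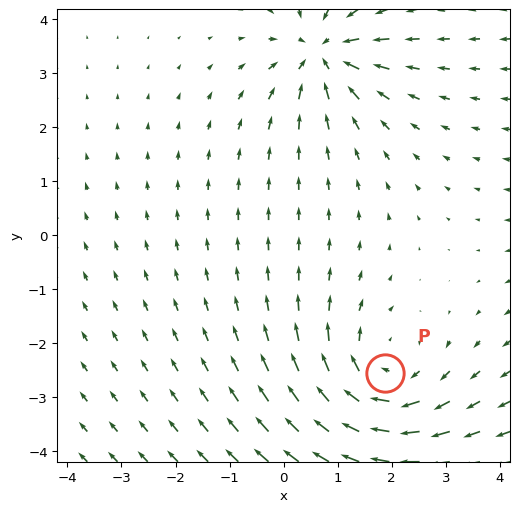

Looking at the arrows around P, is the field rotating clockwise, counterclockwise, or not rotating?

clockwise

Near P at (1.9, -2.5) the arrows circulate clockwise. The curl (z-component) there is about -4; negative curl means clockwise rotation.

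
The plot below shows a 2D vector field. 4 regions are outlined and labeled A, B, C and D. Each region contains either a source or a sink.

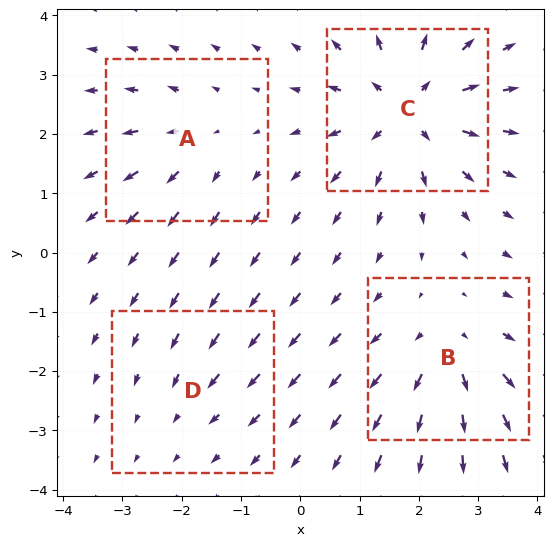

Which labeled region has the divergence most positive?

Divergence at each region's feature centre — A: about +3, B: about +5, C: about +7, D: about -2. Region C is most positive.

C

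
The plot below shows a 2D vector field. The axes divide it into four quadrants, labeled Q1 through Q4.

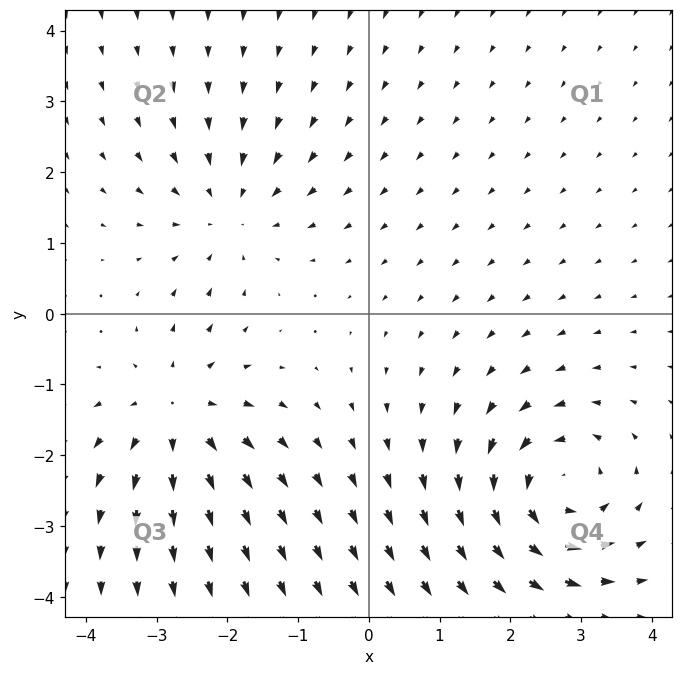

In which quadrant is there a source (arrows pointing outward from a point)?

Q3

The source sits at approximately (-2.7, -1.4), which lies in quadrant Q3. The divergence there is about +3, positive as expected for a source.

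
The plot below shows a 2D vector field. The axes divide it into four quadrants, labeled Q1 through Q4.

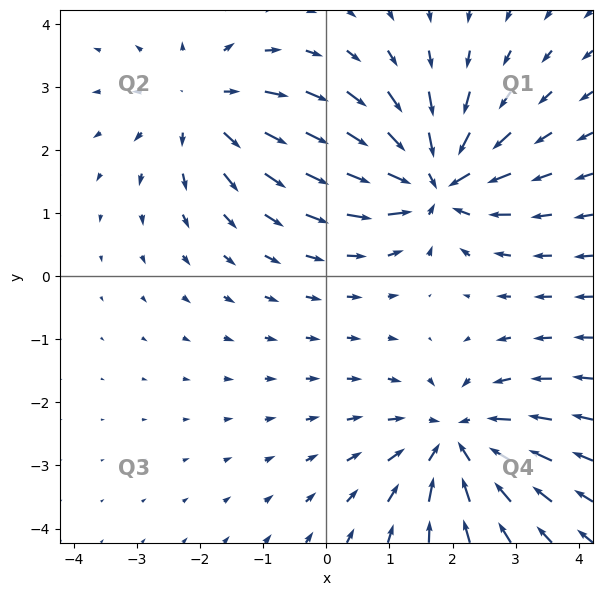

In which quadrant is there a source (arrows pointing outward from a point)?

The source sits at approximately (-1.9, 2.7), which lies in quadrant Q2. The divergence there is about +3, positive as expected for a source.

Q2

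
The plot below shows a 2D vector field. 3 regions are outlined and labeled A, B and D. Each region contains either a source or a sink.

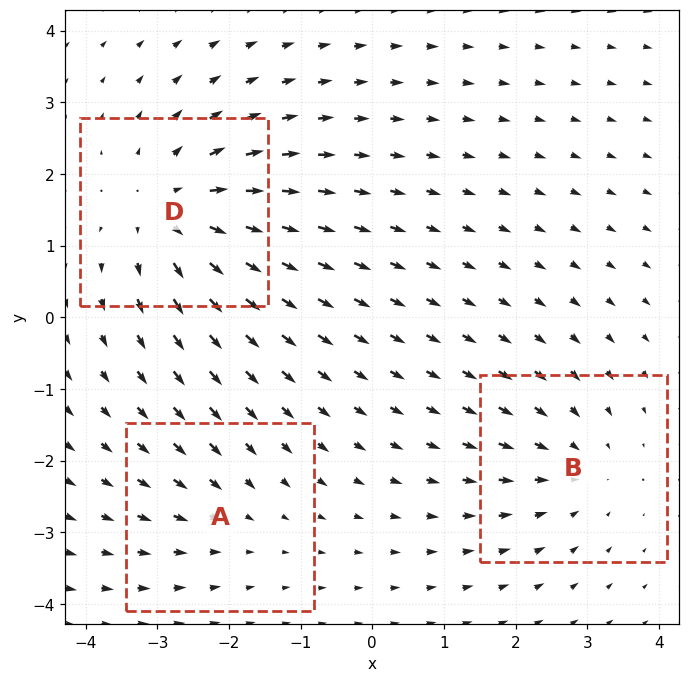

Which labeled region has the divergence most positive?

Divergence at each region's feature centre — A: about -2, B: about -3, D: about +4. Region D is most positive.

D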